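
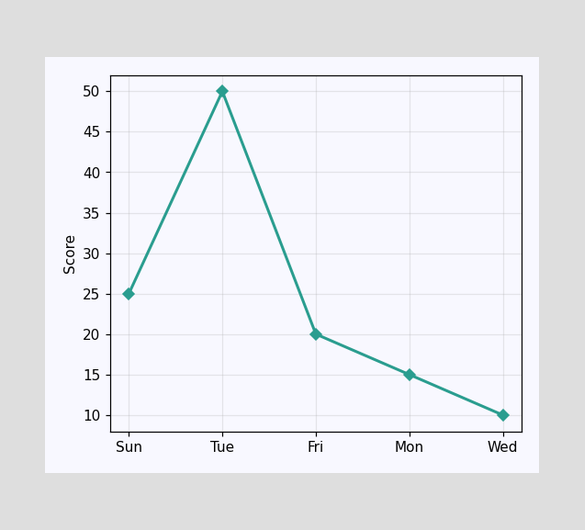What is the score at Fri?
At Fri, the line is at 20.

20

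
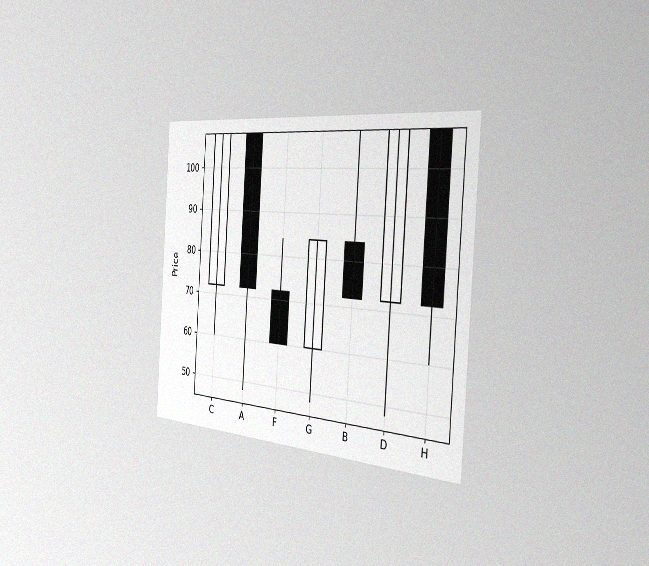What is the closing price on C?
108

The chart is tilted about 4° clockwise and viewed slightly from the right, with some photo noise. The C candle closes at 108.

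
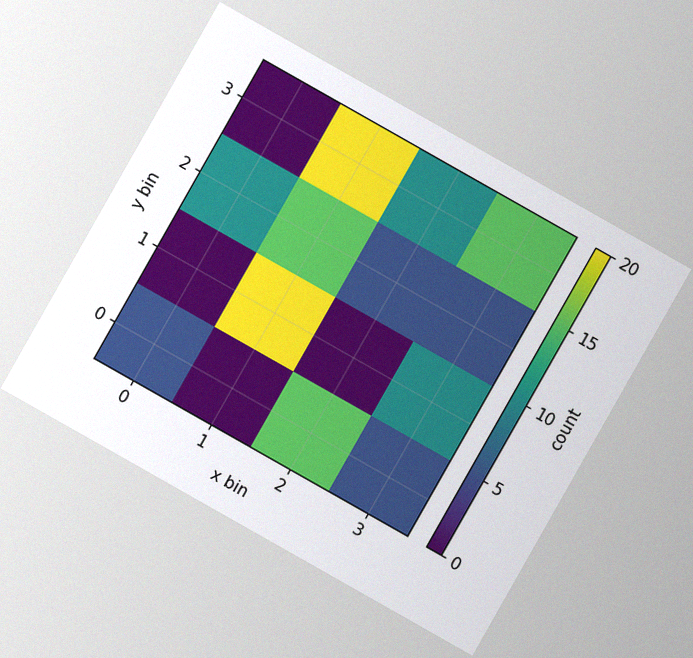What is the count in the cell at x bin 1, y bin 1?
The chart is tilted about 30° clockwise, with some photo noise. Matching the cell (1, 1) against the colorbar gives 20.

20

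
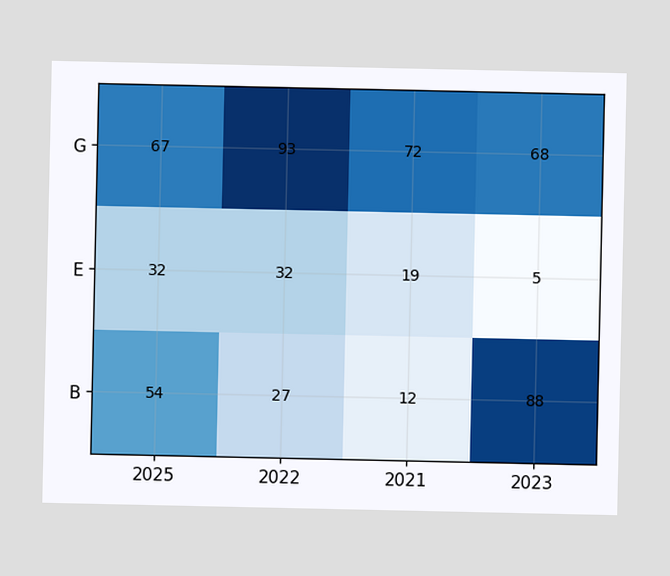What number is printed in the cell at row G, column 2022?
The (G, 2022) cell reads 93.

93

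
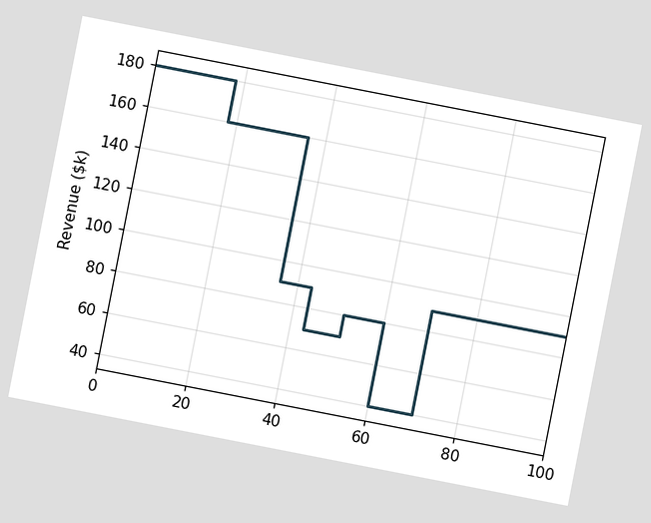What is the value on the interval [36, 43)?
The chart is tilted about 11° clockwise. On [36, 43) the step sits at $90k.

$90k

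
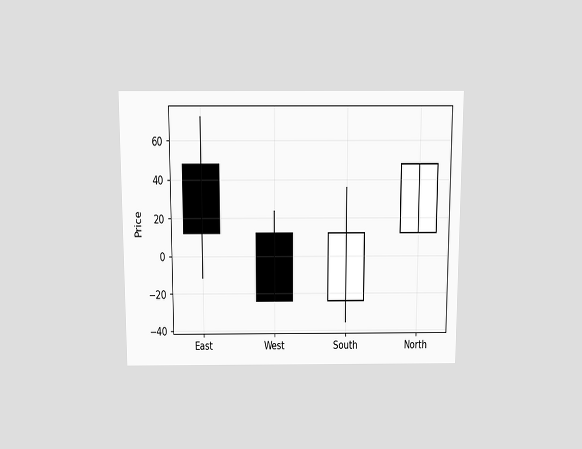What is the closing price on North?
48

The chart is viewed slightly from above. The North candle closes at 48.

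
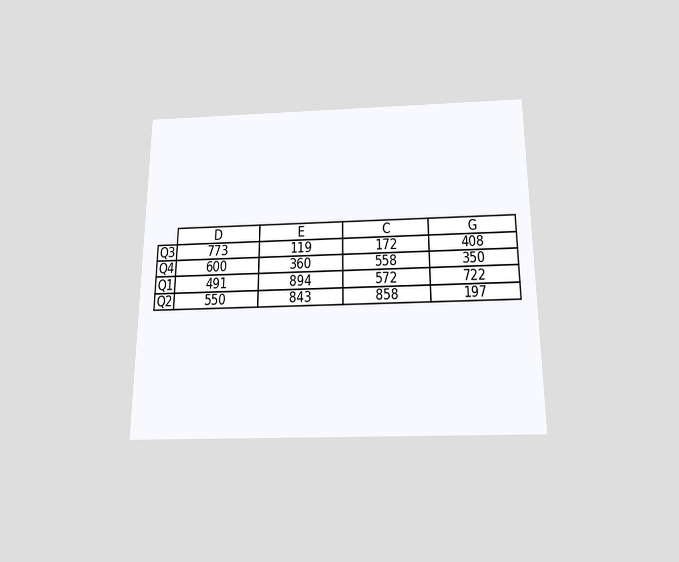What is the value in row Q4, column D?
The chart is viewed slightly from below. The (Q4, D) cell reads 600.

600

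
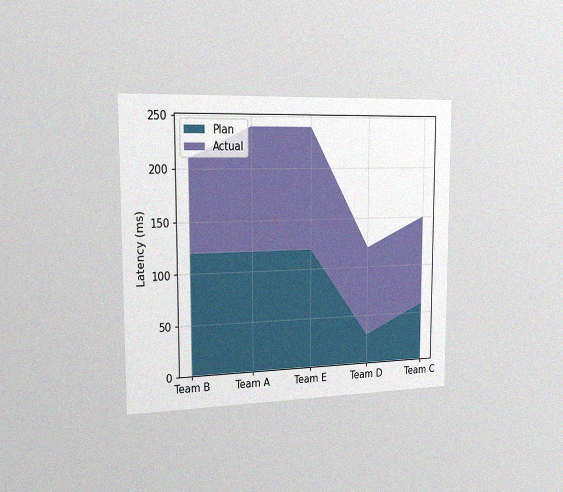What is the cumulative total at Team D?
120ms

The chart is viewed slightly from the left, with some photo noise. The stacked total at Team D reaches 120ms.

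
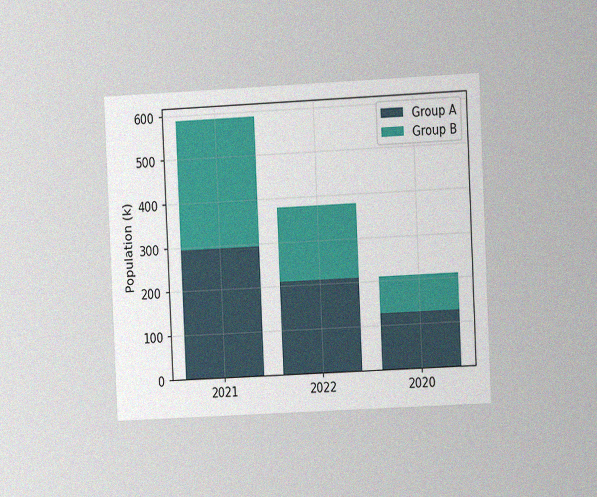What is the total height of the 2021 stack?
588k

The chart is tilted about 3° counter-clockwise and viewed at a slight angle, with some photo noise. The 2021 stack's top reaches 588k on the y-axis.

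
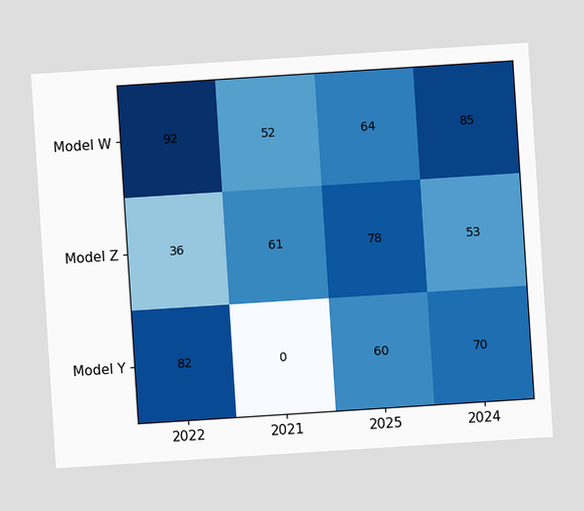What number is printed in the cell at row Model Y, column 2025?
The chart is tilted about 4° counter-clockwise. The (Model Y, 2025) cell reads 60.

60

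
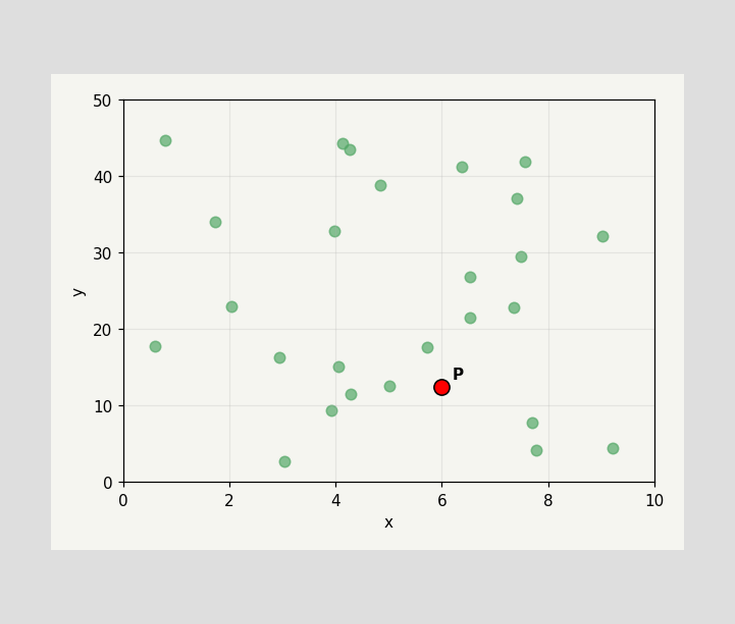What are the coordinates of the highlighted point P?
Following the gridlines from P to each axis, P sits at (6, 12.5).

(6, 12.5)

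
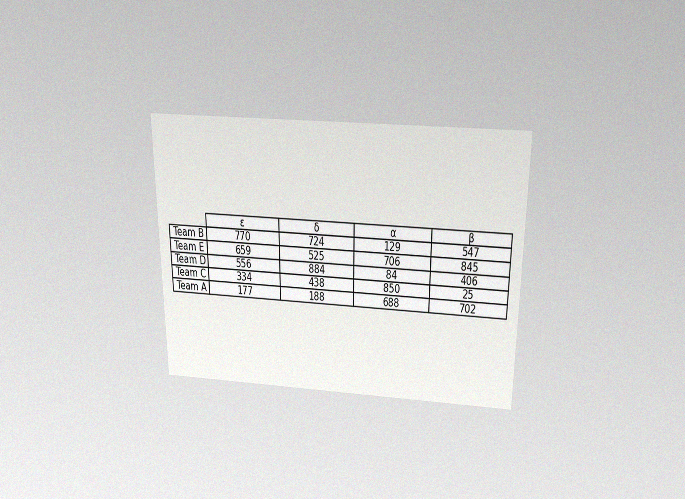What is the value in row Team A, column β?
The chart is viewed slightly from above, with some photo noise. The (Team A, β) cell reads 702.

702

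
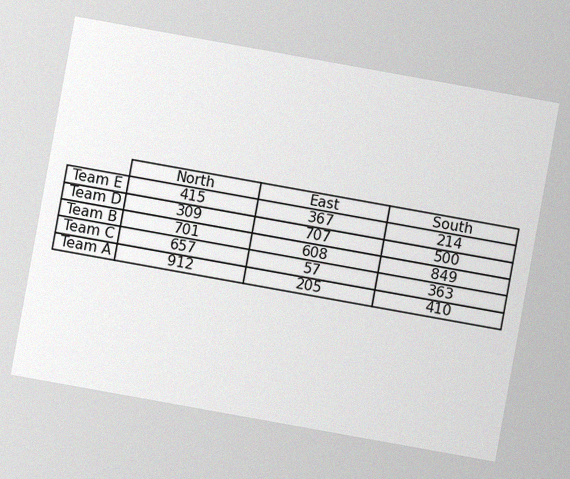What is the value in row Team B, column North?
The chart is tilted about 10° clockwise, with some photo noise. The (Team B, North) cell reads 701.

701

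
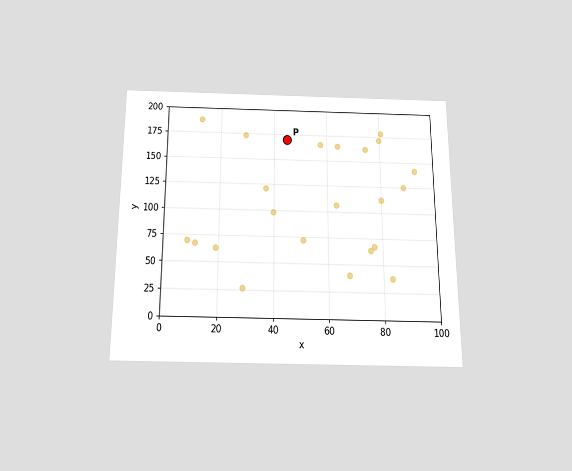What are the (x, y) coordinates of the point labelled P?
(45, 170)

The chart is viewed slightly from below. Following the gridlines from P to each axis, P sits at (45, 170).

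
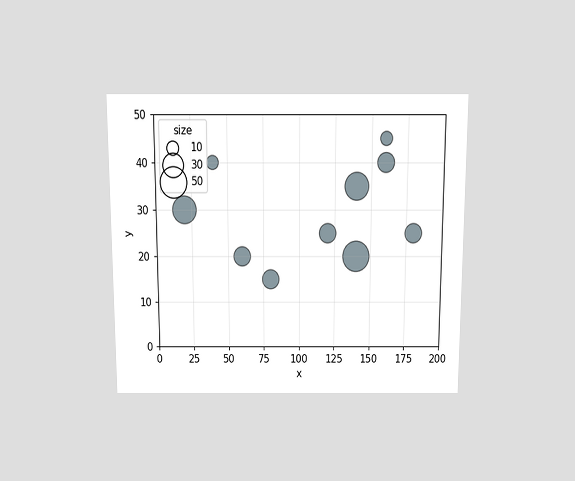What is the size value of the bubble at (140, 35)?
The chart is viewed slightly from above. Matching the bubble at (140, 35) against the size legend gives 40.

40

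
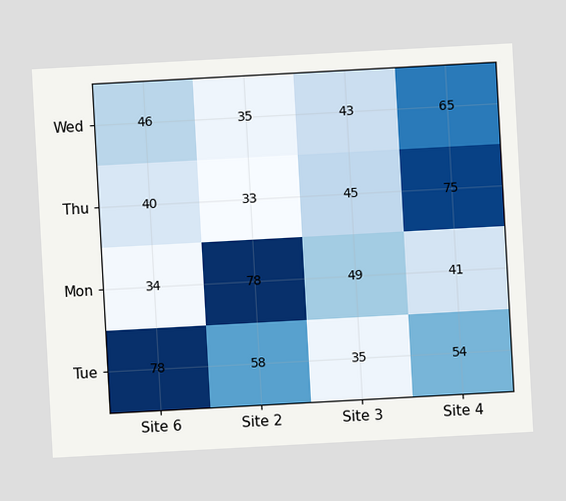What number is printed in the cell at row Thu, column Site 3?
The chart is tilted about 3° counter-clockwise. The (Thu, Site 3) cell reads 45.

45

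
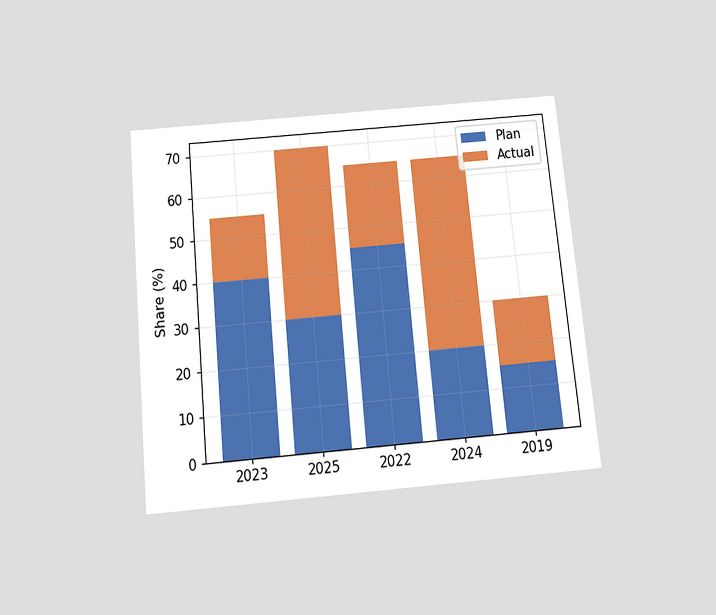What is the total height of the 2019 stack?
The chart is tilted about 5° counter-clockwise and viewed slightly from below. The 2019 stack's top reaches 30% on the y-axis.

30%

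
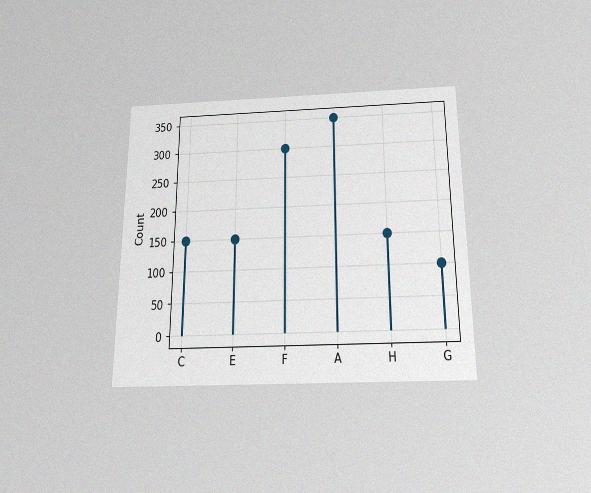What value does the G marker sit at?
The chart is viewed slightly from below, with some photo noise. The G marker sits at 100.

100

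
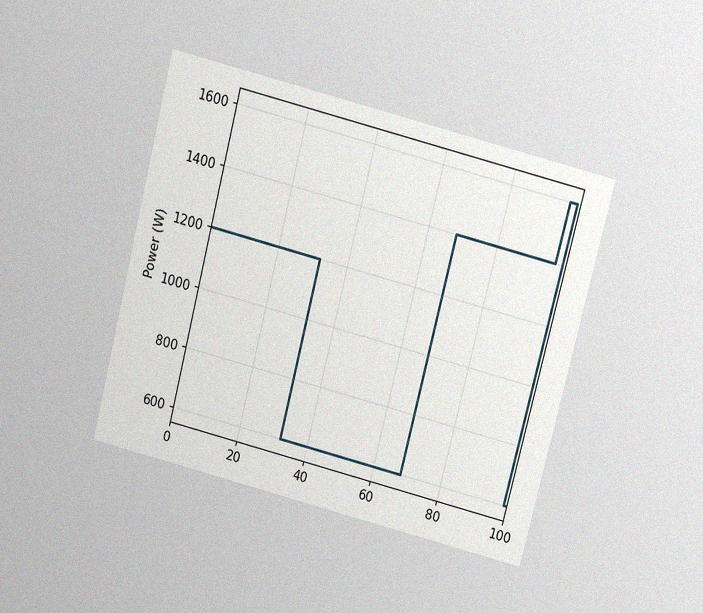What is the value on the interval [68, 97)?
The chart is tilted about 14° clockwise and viewed slightly from above, with some photo noise. On [68, 97) the step sits at 1400W.

1400W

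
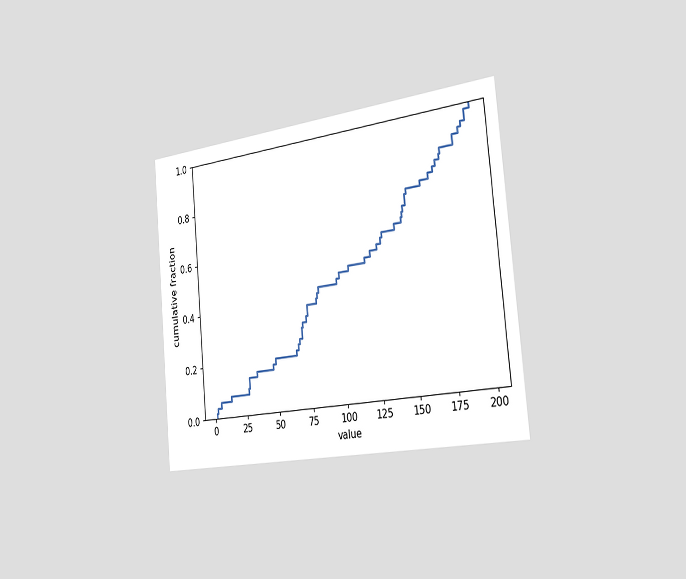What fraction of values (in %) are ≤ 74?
34%

The chart is tilted about 5° counter-clockwise and viewed slightly from the right. At x=74 the ECDF step is at 34%.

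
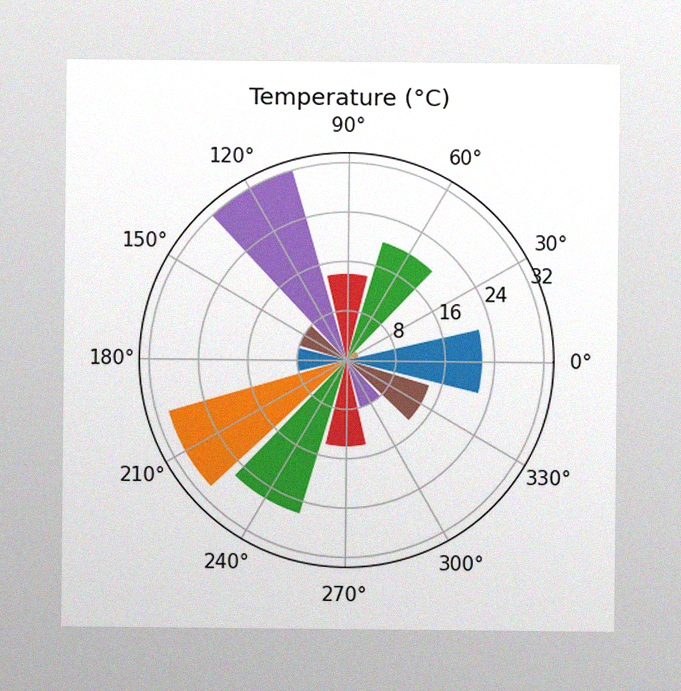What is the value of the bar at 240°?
26°C

The image has some photo noise and uneven lighting. The bar at 240° reaches 26°C on the radial axis.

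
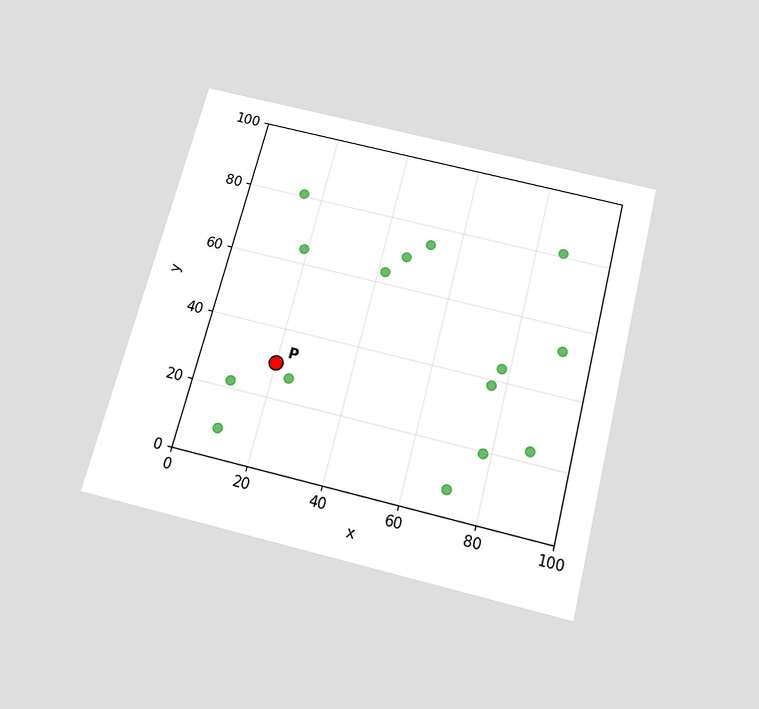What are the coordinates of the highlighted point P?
The chart is tilted about 14° clockwise and viewed slightly from below. Following the gridlines from P to each axis, P sits at (20, 30).

(20, 30)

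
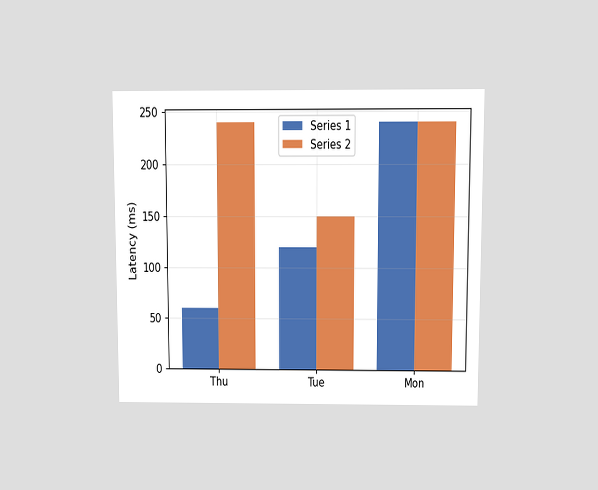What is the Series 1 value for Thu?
The chart is viewed at a slight angle. The Series 1 bar at Thu reaches 60ms on the y-axis.

60ms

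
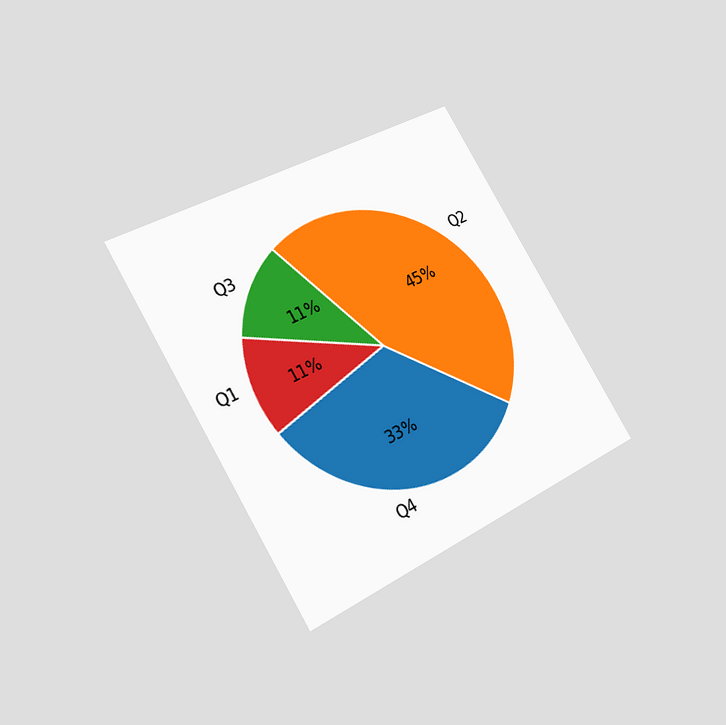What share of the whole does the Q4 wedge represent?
33%

The chart is tilted about 31° counter-clockwise and viewed at a slight angle. The Q4 slice takes up 33% of the pie.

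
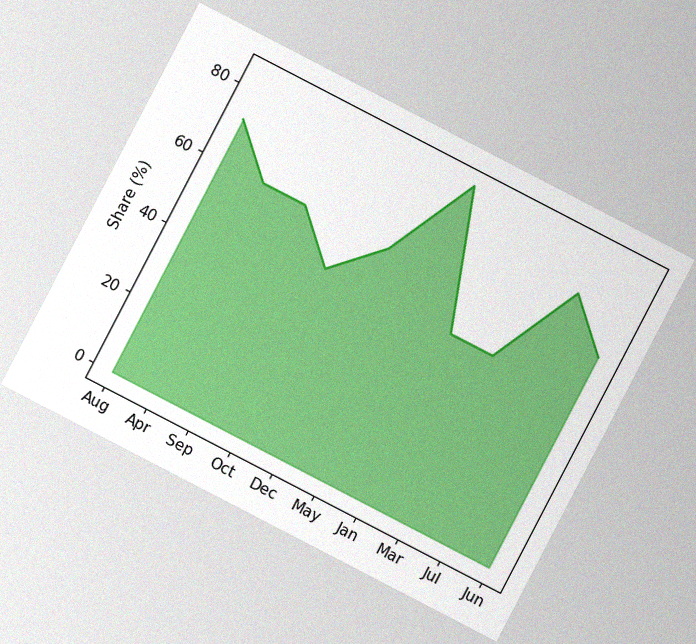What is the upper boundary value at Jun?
The chart is tilted about 27° clockwise, with some photo noise. At Jun the upper boundary is at 60%.

60%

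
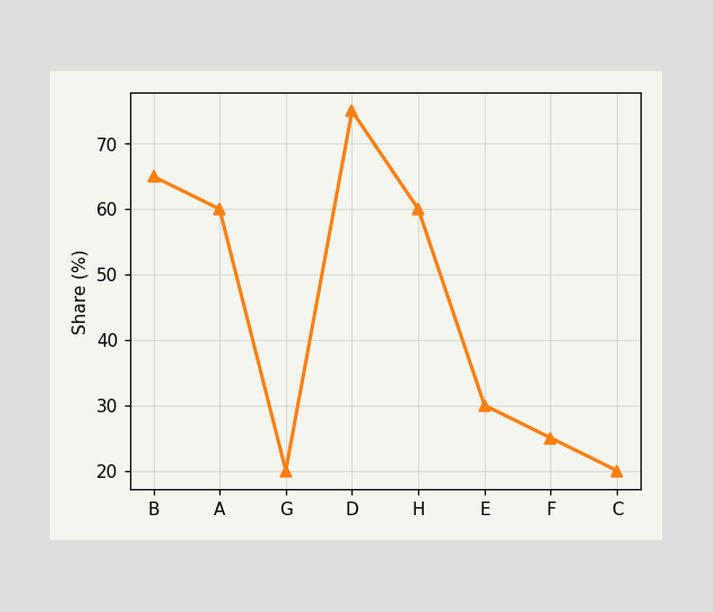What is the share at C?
20%

At C, the line is at 20%.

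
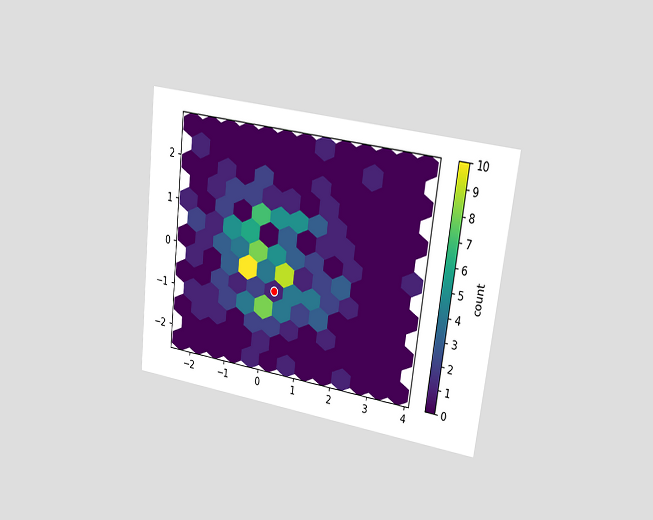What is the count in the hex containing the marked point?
1

The chart is tilted about 7° clockwise and viewed at a slight angle. The marked hex reads 1 on the colorbar.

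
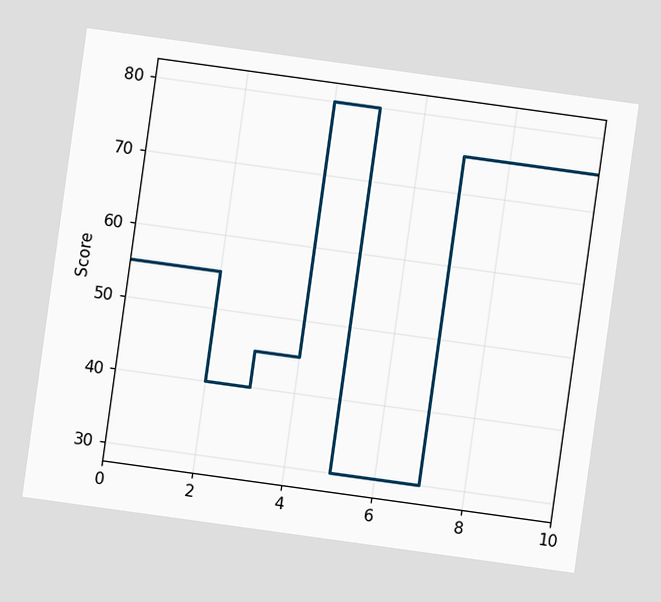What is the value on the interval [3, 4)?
The chart is tilted about 8° clockwise. On [3, 4) the step sits at 45.

45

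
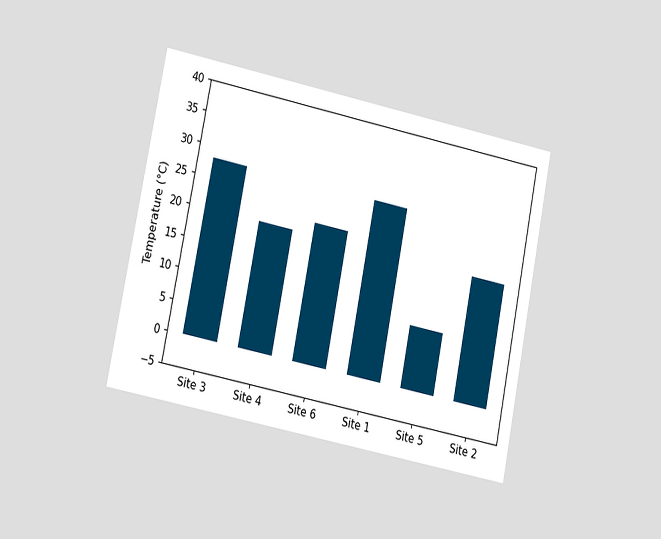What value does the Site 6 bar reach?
22°C

The chart is tilted about 11° clockwise and viewed slightly from the left. Reading along the chart's y-axis, the Site 6 bar reaches 22°C.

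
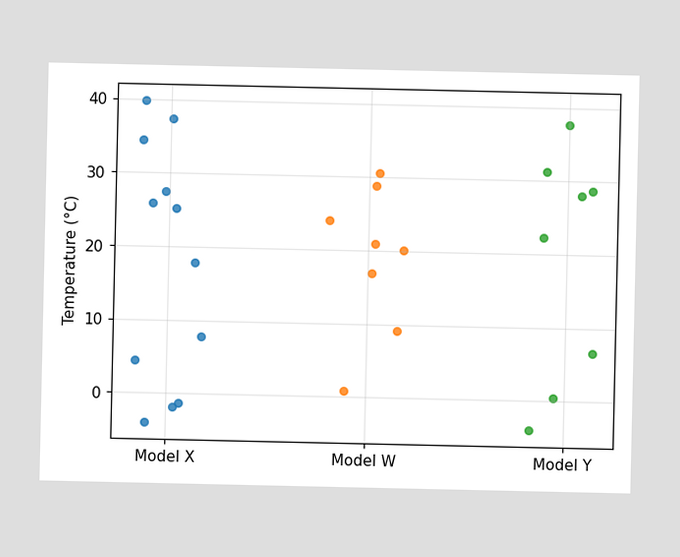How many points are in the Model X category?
Counting the markers in the Model X column gives 12.

12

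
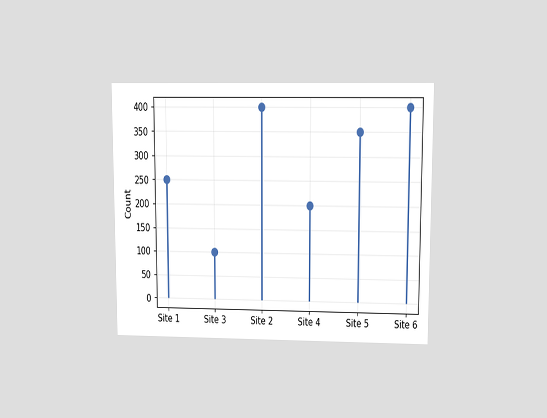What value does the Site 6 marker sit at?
400

The chart is viewed at a slight angle. The Site 6 marker sits at 400.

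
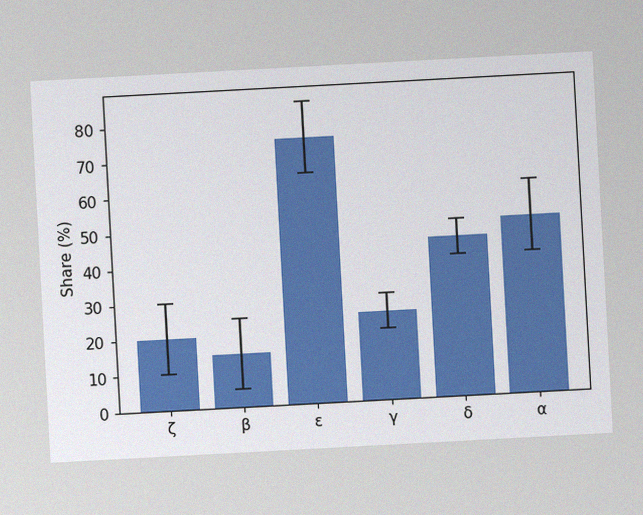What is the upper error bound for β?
25%

The chart is tilted about 3° counter-clockwise, with some photo noise. The β bar's upper whisker reaches 25%.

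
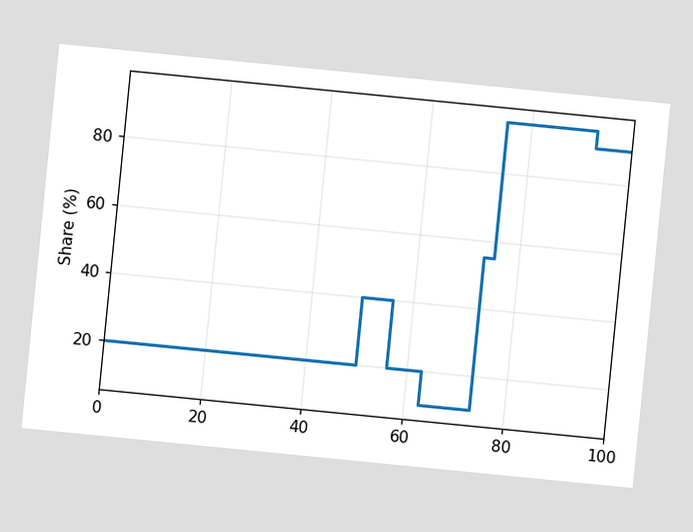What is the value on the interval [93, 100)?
90%

The chart is tilted about 6° clockwise. On [93, 100) the step sits at 90%.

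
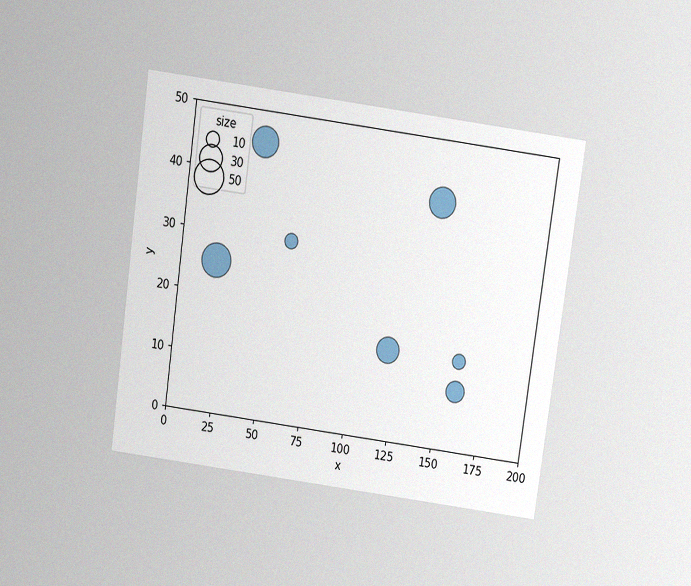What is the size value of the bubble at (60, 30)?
10

The chart is tilted about 8° clockwise and viewed at a slight angle, with some photo noise. Matching the bubble at (60, 30) against the size legend gives 10.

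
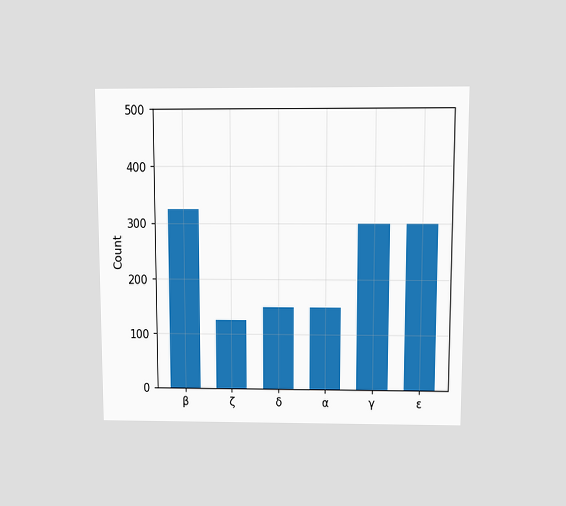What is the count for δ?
150

The chart is viewed at a slight angle. Reading along the chart's y-axis, the δ bar reaches 150.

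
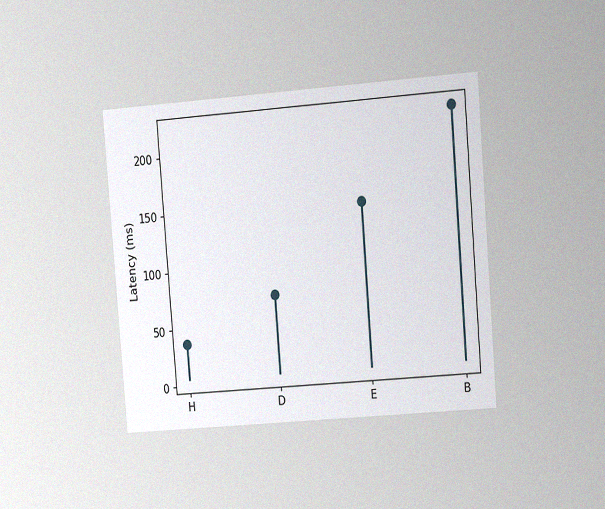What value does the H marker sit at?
The chart is tilted about 5° counter-clockwise and viewed slightly from the right, with some photo noise. The H marker sits at 37ms.

37ms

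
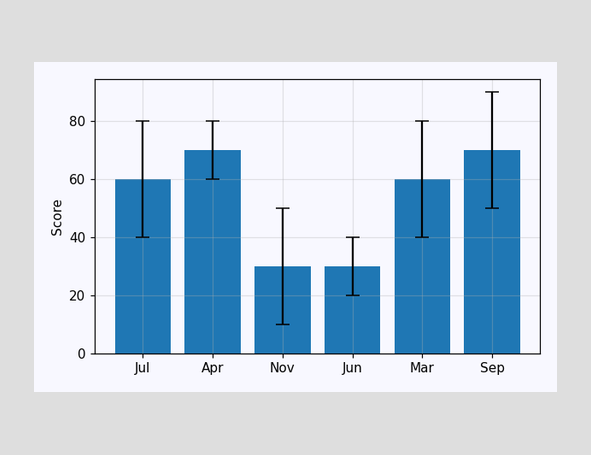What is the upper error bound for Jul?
80

The Jul bar's upper whisker reaches 80.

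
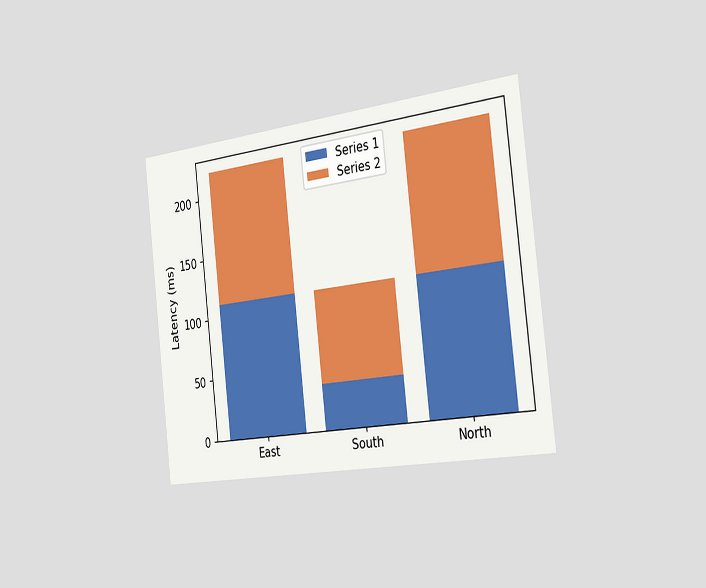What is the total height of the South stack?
The chart is tilted about 6° counter-clockwise and viewed slightly from the right. The South stack's top reaches 111ms on the y-axis.

111ms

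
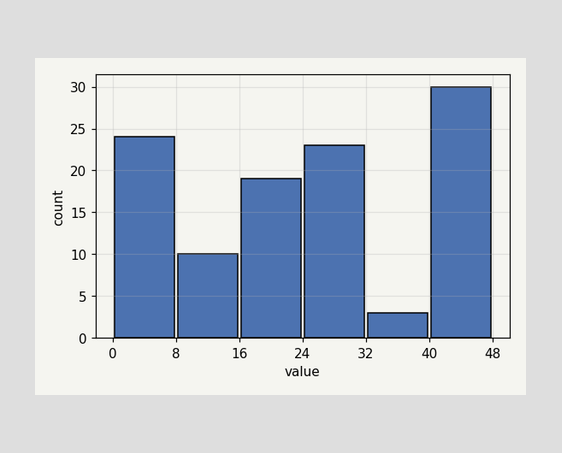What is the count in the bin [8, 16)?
10

The [8, 16) bin has height 10.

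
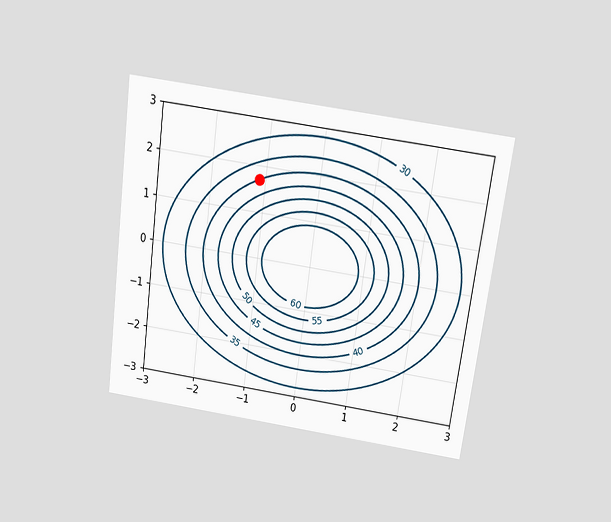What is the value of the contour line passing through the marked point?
The chart is tilted about 8° clockwise and viewed slightly from above. The marked point sits on the contour labelled 40.

40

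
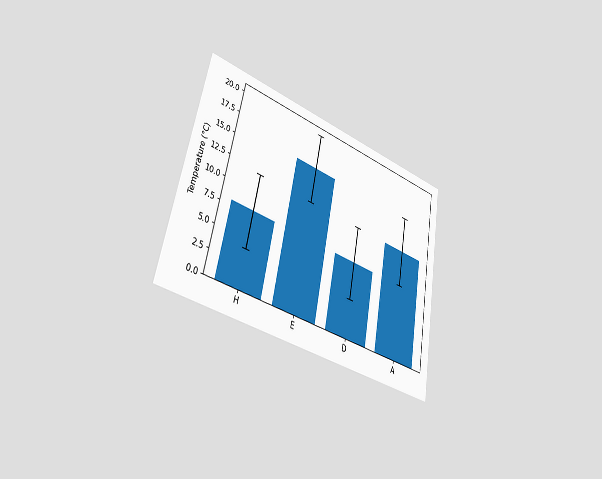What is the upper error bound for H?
The chart is tilted about 11° clockwise and viewed slightly from the left. The H bar's upper whisker reaches 12°C.

12°C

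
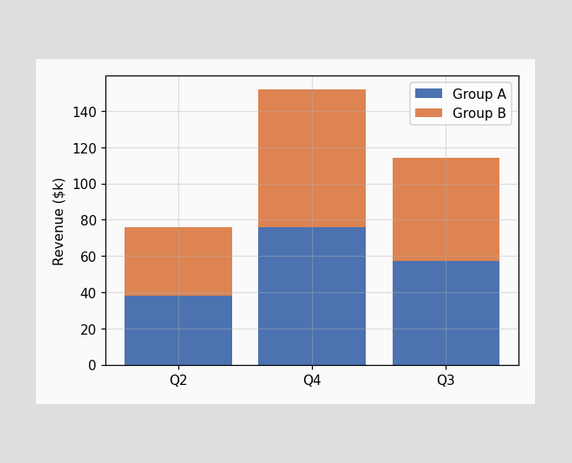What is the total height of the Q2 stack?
$76k

The Q2 stack's top reaches $76k on the y-axis.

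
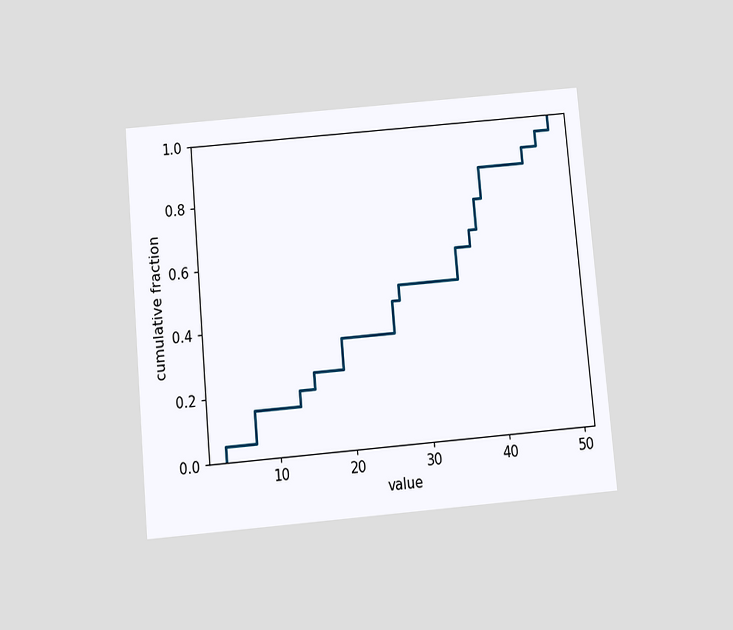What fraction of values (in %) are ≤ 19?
35%

The chart is tilted about 5° counter-clockwise and viewed slightly from below. At x=19 the ECDF step is at 35%.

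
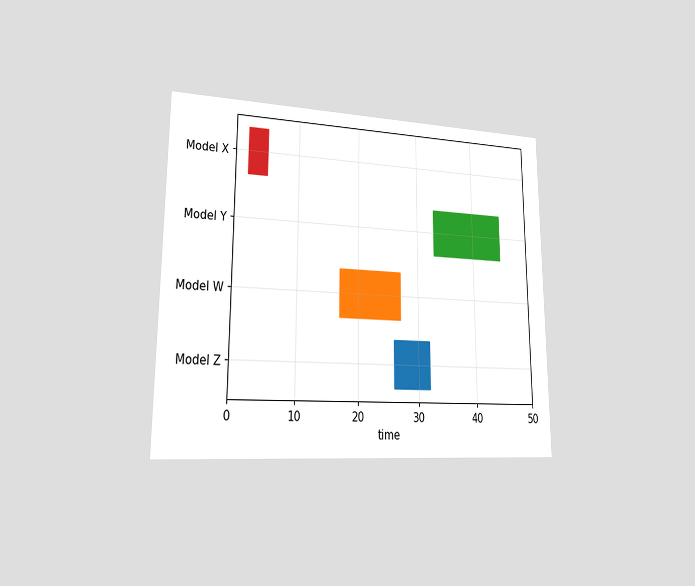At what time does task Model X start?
2

The chart is viewed slightly from the left. The Model X bar begins at t=2.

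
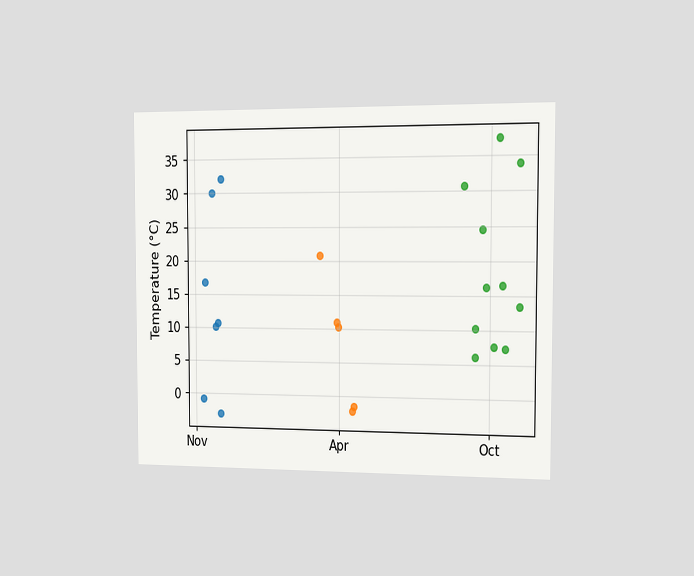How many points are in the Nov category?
7

The chart is viewed slightly from the right. Counting the markers in the Nov column gives 7.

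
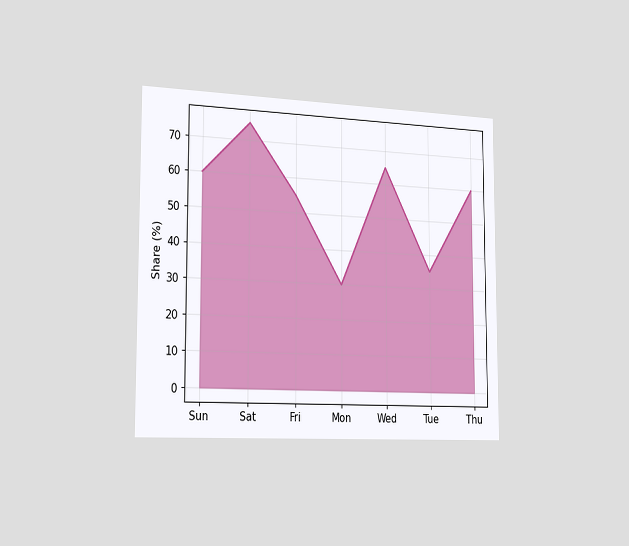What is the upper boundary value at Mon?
The chart is viewed slightly from the left. At Mon the upper boundary is at 30%.

30%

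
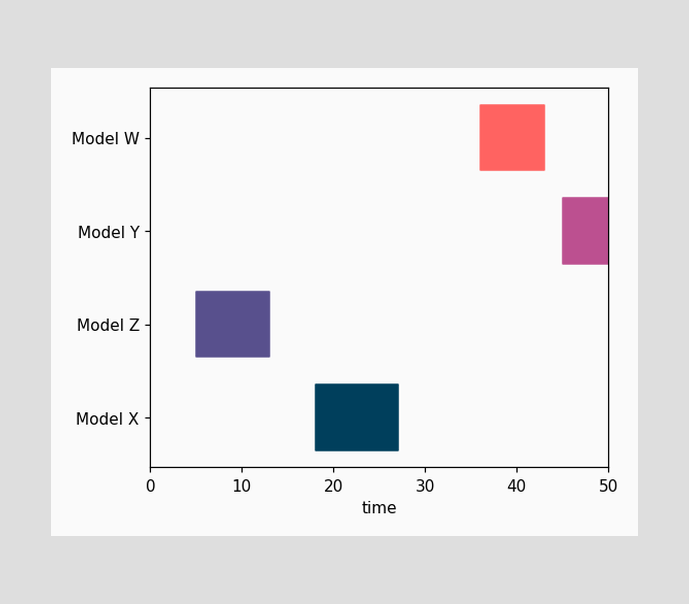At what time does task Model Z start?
The Model Z bar begins at t=5.

5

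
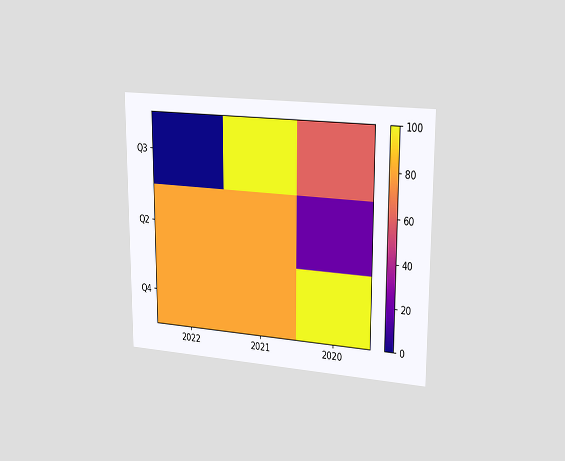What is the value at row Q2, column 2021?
80

The chart is viewed slightly from the right. Matching cell (Q2, 2021) against the colorbar gives 80.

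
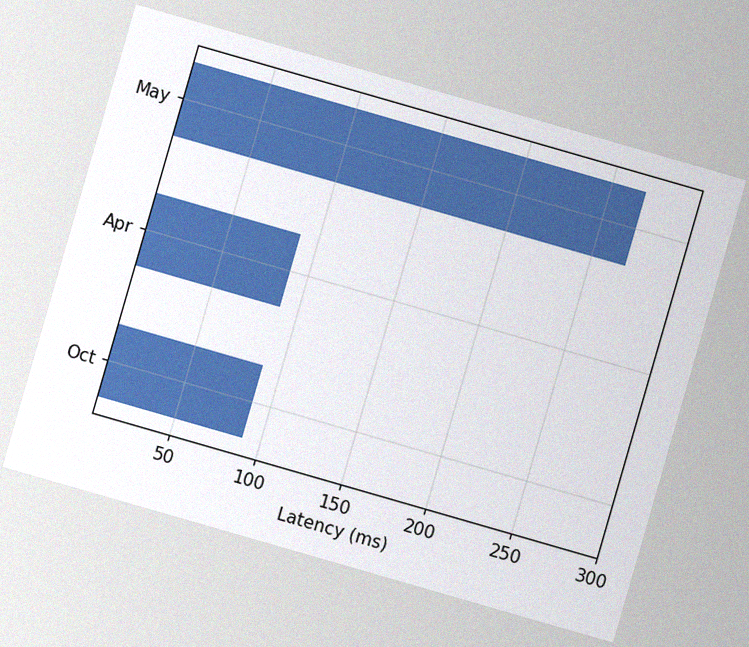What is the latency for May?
The chart is tilted about 16° clockwise, with some photo noise. Reading along the chart's x-axis, the May bar reaches 270ms.

270ms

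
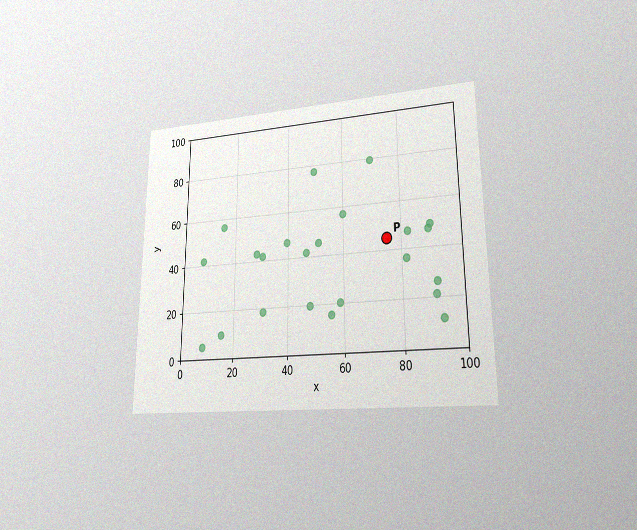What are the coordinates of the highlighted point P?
(75, 45)

The chart is viewed at a slight angle, with some photo noise. Following the gridlines from P to each axis, P sits at (75, 45).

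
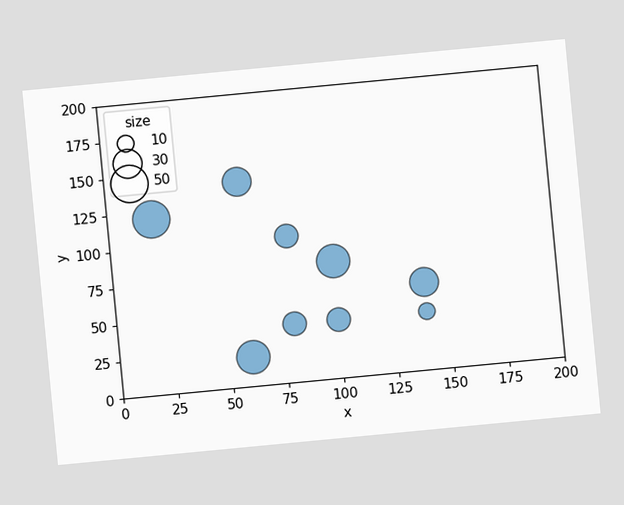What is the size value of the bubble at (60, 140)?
The chart is tilted about 5° counter-clockwise. Matching the bubble at (60, 140) against the size legend gives 30.

30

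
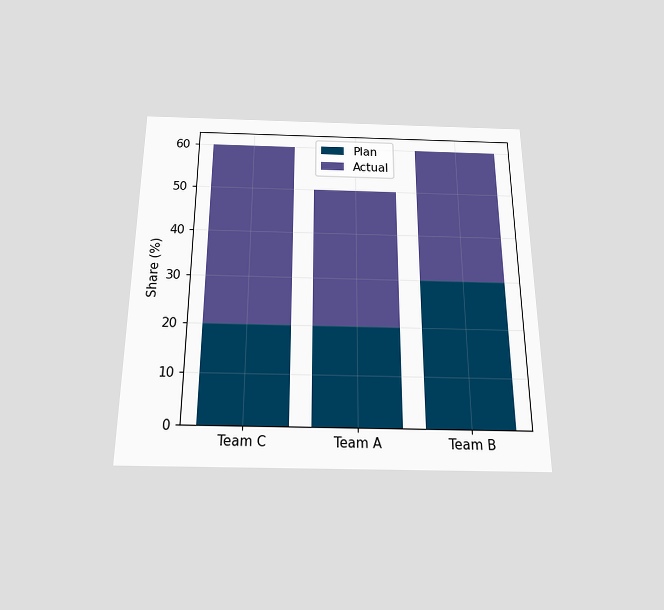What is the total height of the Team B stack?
The chart is viewed slightly from below. The Team B stack's top reaches 60% on the y-axis.

60%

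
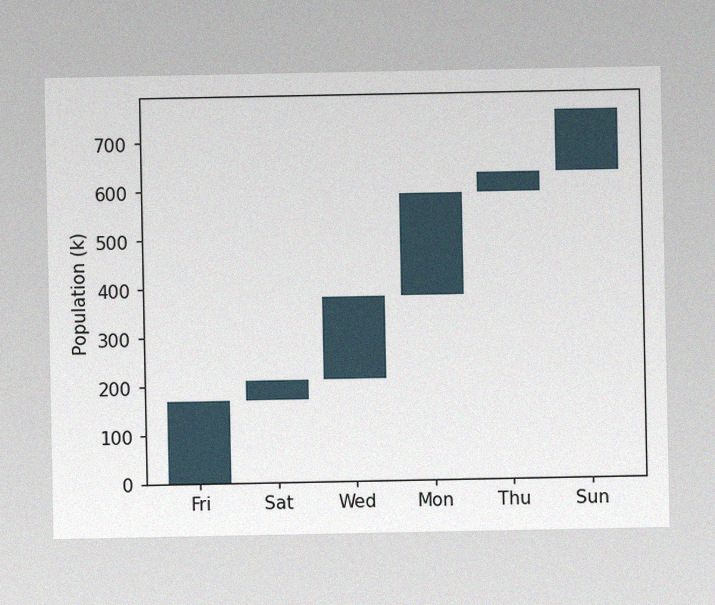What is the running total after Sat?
The image has some photo noise and uneven lighting. After Sat the running total reaches 210k.

210k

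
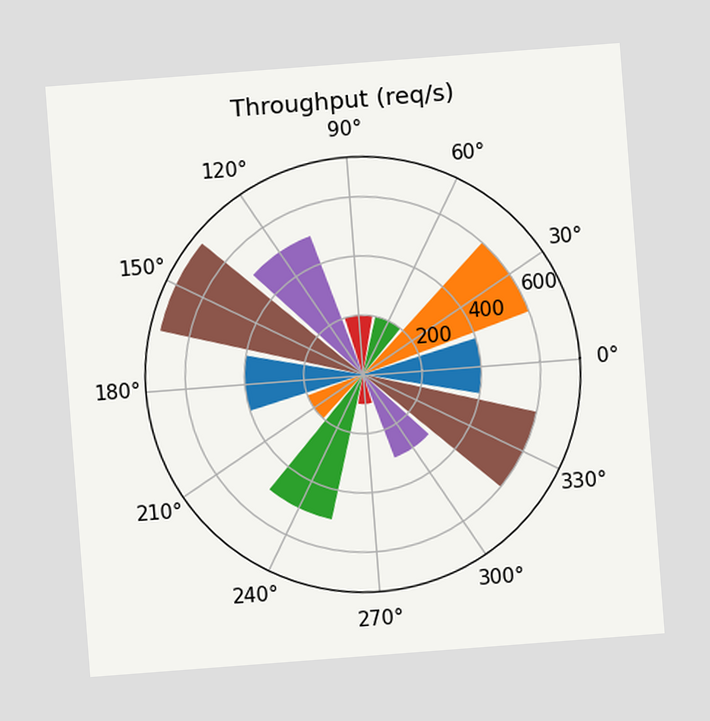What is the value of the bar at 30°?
The chart is tilted about 4° counter-clockwise. The bar at 30° reaches 600req/s on the radial axis.

600req/s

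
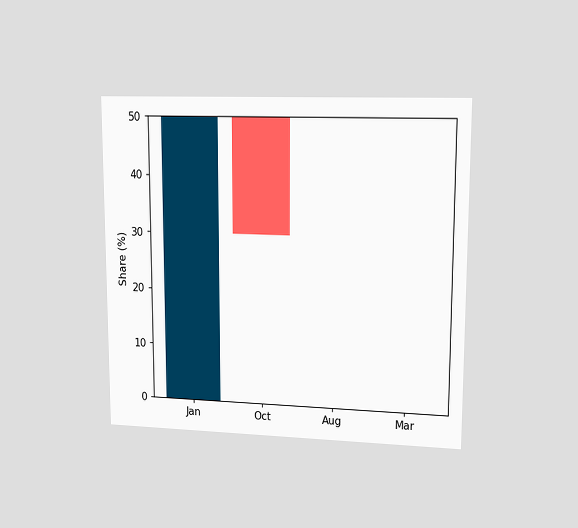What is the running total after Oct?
30%

The chart is viewed at a slight angle. After Oct the running total reaches 30%.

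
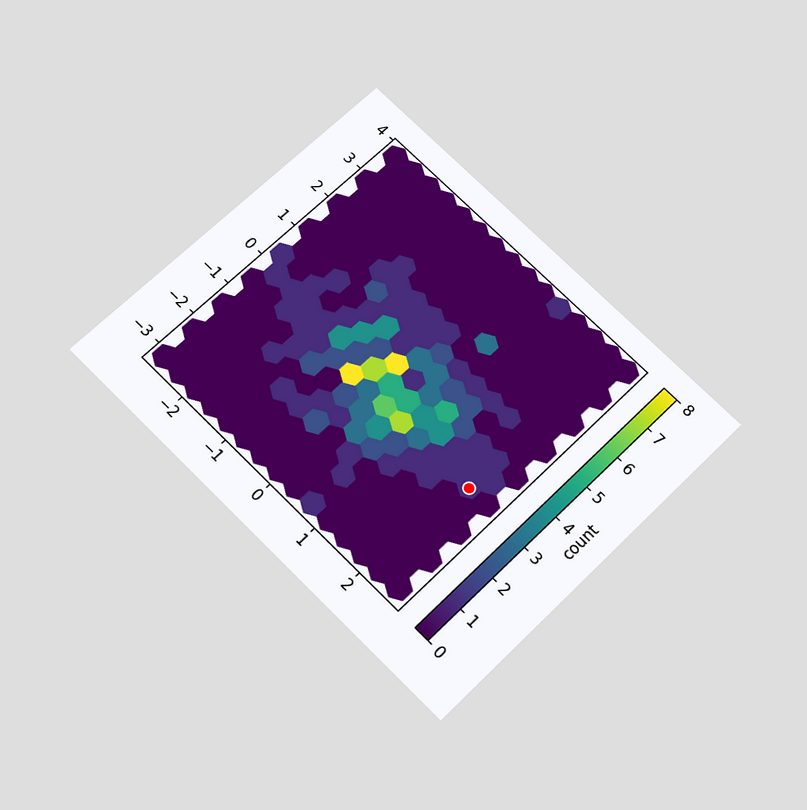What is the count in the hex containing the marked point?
The chart is tilted about 45° clockwise and viewed slightly from below. The marked hex reads 1 on the colorbar.

1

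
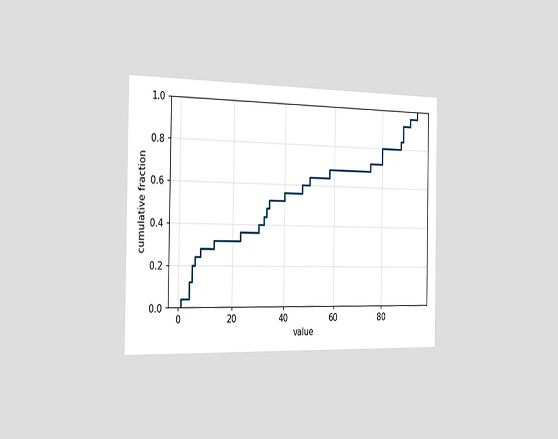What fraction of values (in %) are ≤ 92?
96%

The chart is viewed slightly from the left. At x=92 the ECDF step is at 96%.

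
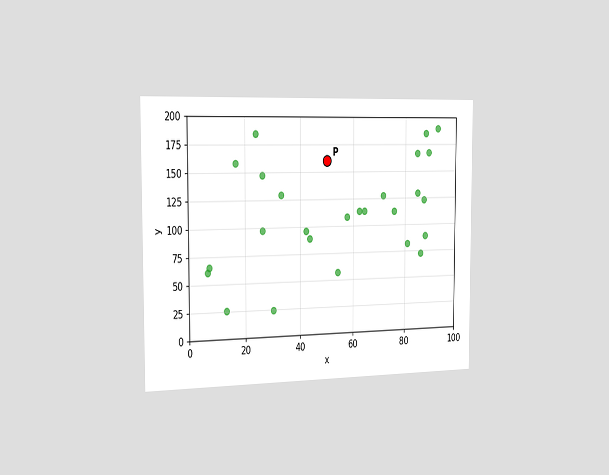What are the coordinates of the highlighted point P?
(50, 160)

The chart is viewed slightly from the left. Following the gridlines from P to each axis, P sits at (50, 160).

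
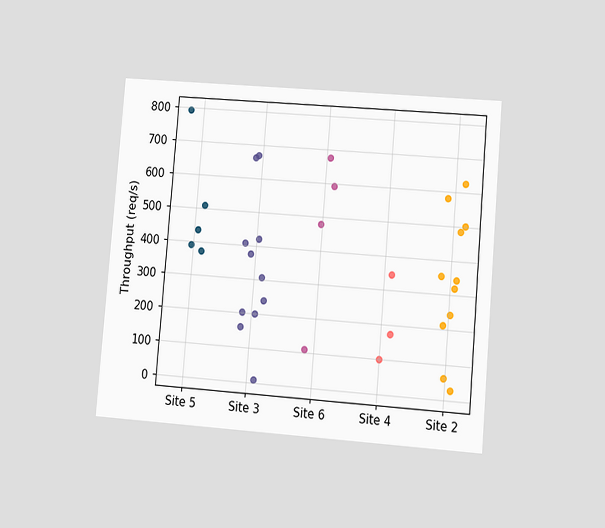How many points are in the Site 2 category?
11

The chart is tilted about 5° clockwise and viewed at a slight angle. Counting the markers in the Site 2 column gives 11.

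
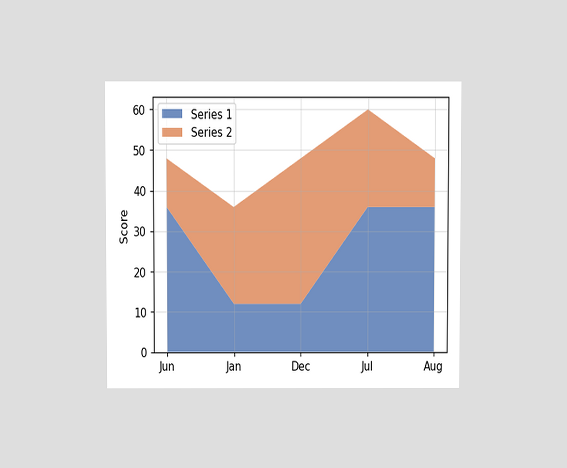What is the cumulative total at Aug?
48

The chart is viewed slightly from above. The stacked total at Aug reaches 48.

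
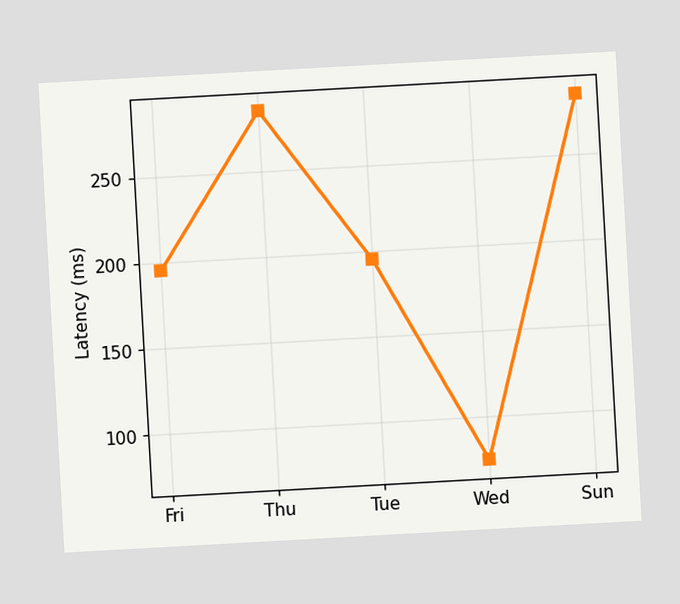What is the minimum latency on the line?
The chart is tilted about 3° counter-clockwise. The lowest point is at Wed, and reading across to the y-axis gives 75ms.

75ms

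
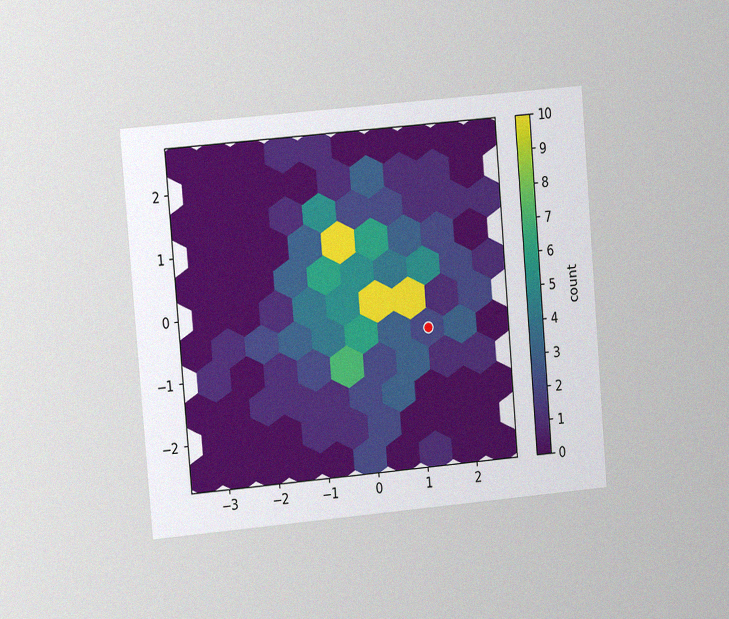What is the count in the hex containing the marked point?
The chart is tilted about 5° counter-clockwise and viewed at a slight angle, with some photo noise. The marked hex reads 2 on the colorbar.

2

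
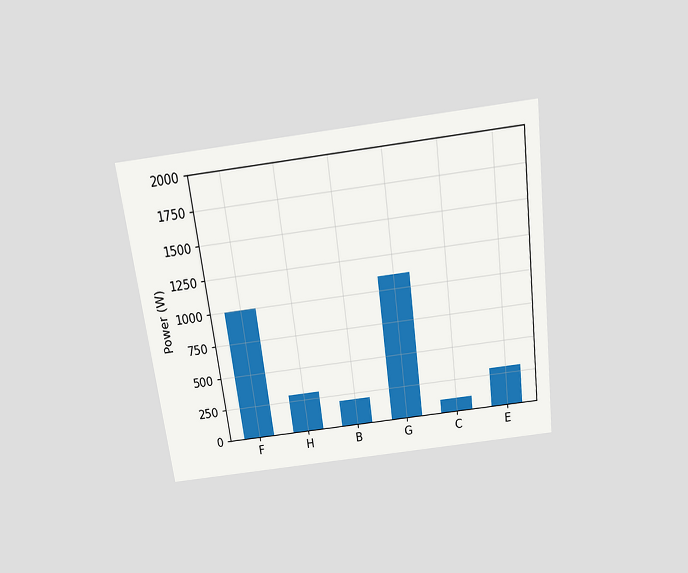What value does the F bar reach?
The chart is tilted about 7° counter-clockwise and viewed slightly from above. Reading along the chart's y-axis, the F bar reaches 1000W.

1000W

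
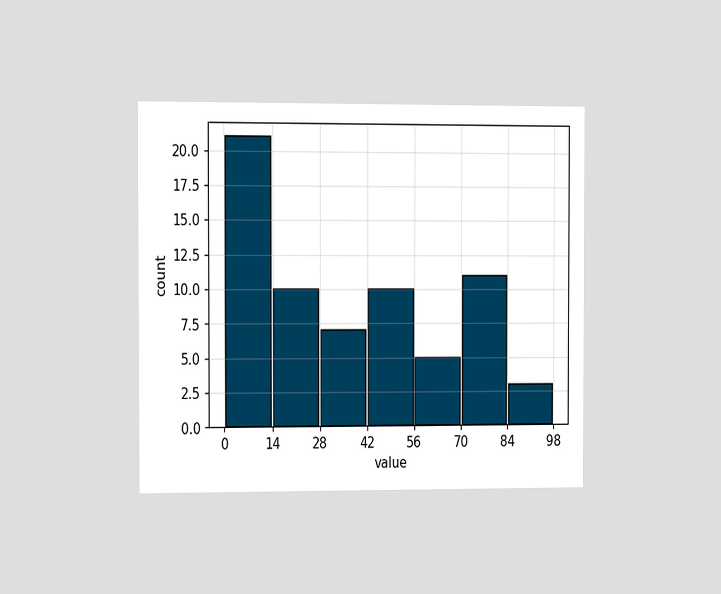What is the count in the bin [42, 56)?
The chart is viewed at a slight angle. The [42, 56) bin has height 10.

10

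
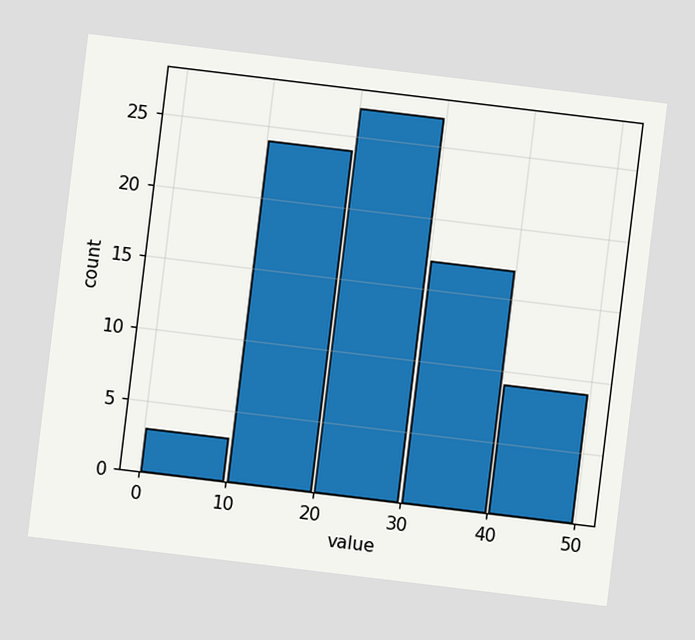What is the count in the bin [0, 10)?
The chart is tilted about 7° clockwise. The [0, 10) bin has height 3.

3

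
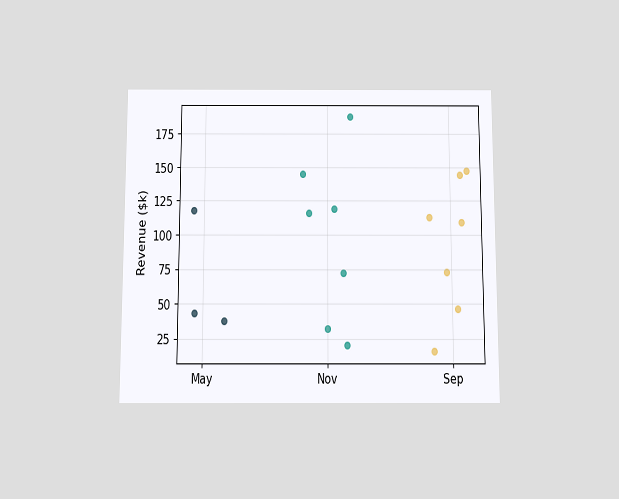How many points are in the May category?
3

The chart is viewed slightly from below. Counting the markers in the May column gives 3.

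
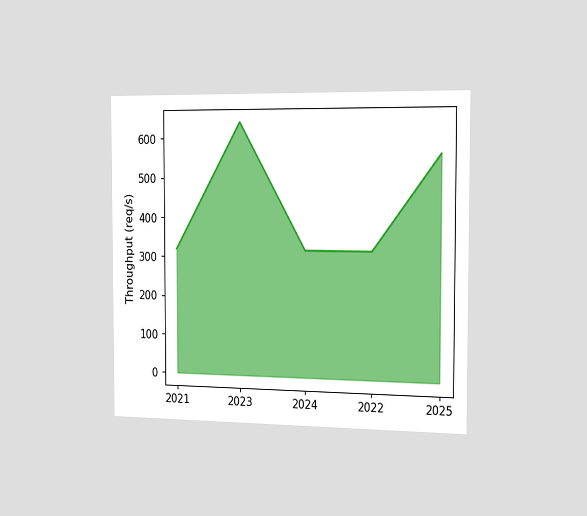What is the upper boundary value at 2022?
320req/s

The chart is viewed slightly from the right. At 2022 the upper boundary is at 320req/s.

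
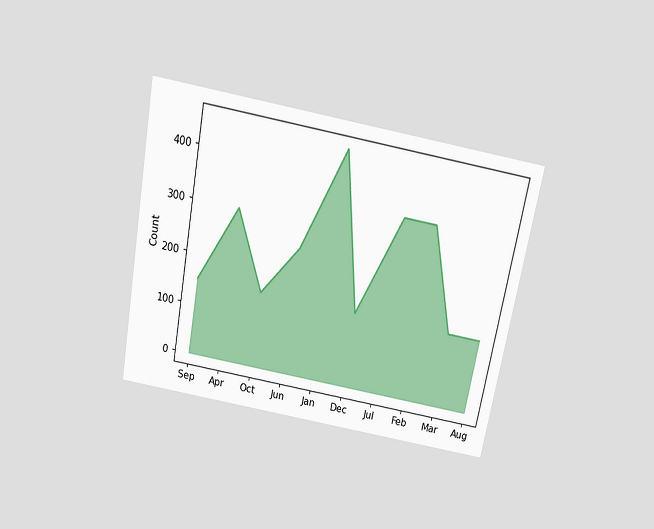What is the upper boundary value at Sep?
The chart is tilted about 10° clockwise and viewed slightly from above. At Sep the upper boundary is at 150.

150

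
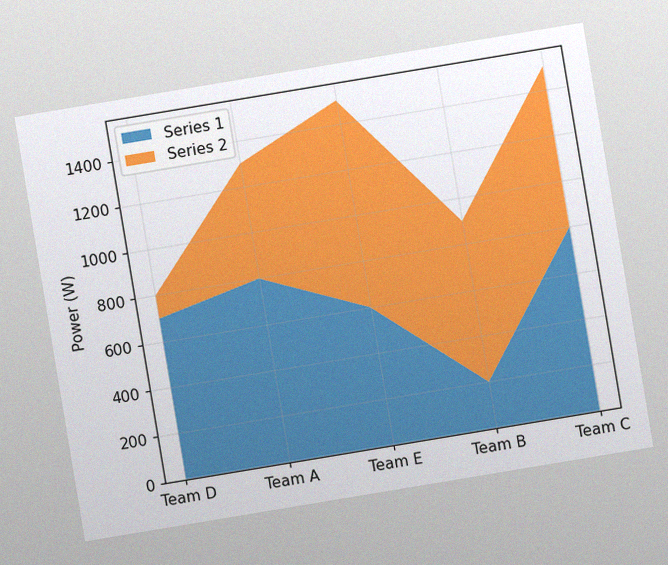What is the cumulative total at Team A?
The chart is tilted about 9° counter-clockwise, with some photo noise. The stacked total at Team A reaches 1300W.

1300W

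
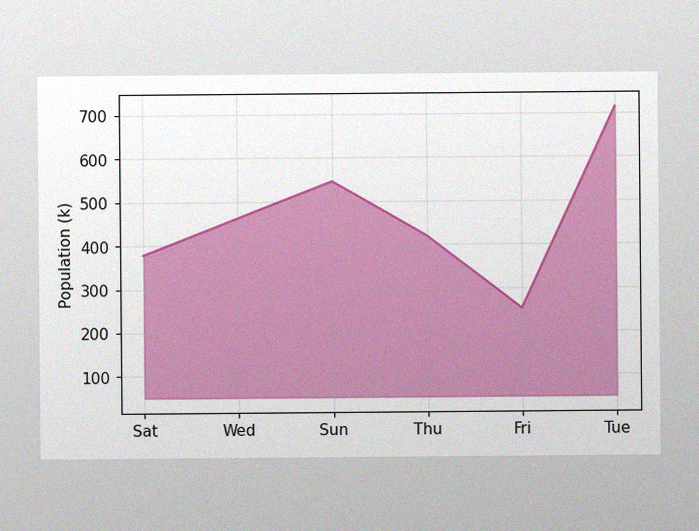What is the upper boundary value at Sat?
The image has some photo noise and uneven lighting. At Sat the upper boundary is at 378k.

378k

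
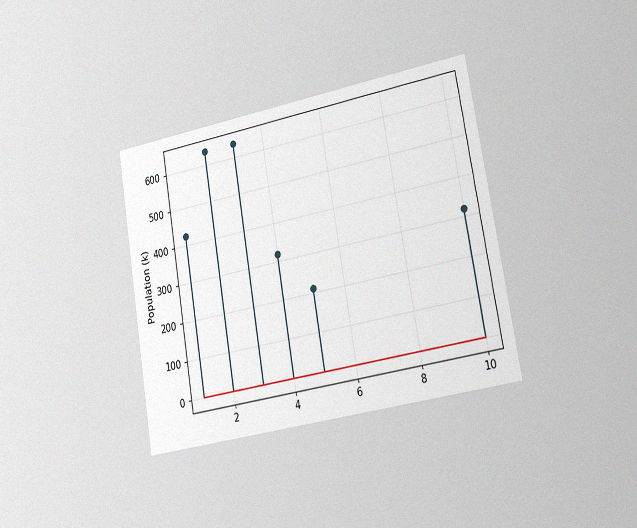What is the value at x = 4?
318k

The chart is tilted about 10° counter-clockwise and viewed slightly from the right, with some photo noise. The stem at x=4 reaches 318k.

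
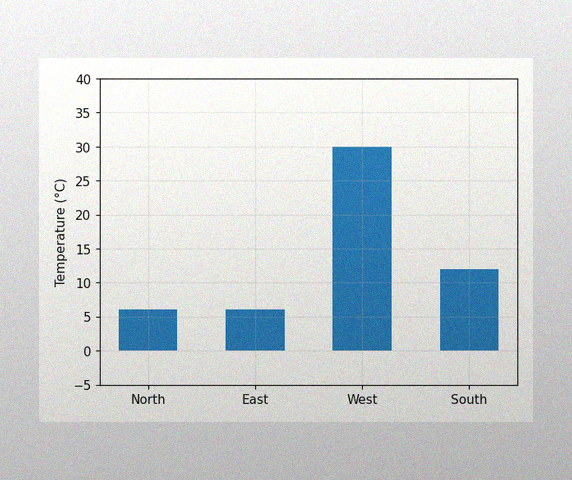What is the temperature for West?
30°C

The image has some photo noise and uneven lighting. Reading along the chart's y-axis, the West bar reaches 30°C.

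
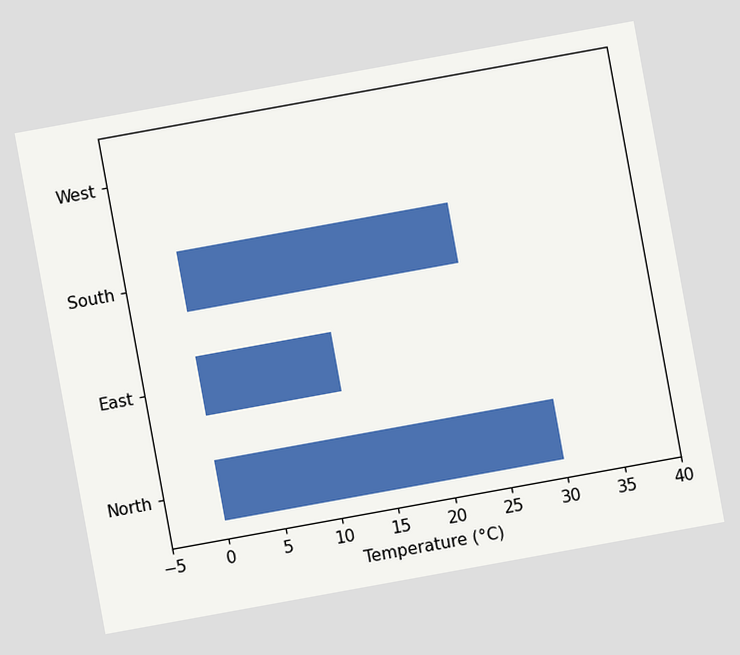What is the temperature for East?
The chart is tilted about 10° counter-clockwise. Reading along the chart's x-axis, the East bar reaches 12°C.

12°C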